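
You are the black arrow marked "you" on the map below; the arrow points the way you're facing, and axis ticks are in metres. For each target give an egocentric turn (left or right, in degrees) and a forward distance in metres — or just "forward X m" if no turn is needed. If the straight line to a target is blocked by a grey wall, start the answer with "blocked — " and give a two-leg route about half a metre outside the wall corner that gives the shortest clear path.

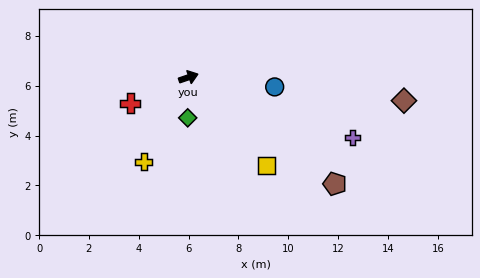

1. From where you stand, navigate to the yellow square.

turn right 67°, forward 4.7 m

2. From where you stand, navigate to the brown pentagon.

turn right 55°, forward 7.3 m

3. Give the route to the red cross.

turn right 175°, forward 2.6 m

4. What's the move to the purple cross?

turn right 39°, forward 7.0 m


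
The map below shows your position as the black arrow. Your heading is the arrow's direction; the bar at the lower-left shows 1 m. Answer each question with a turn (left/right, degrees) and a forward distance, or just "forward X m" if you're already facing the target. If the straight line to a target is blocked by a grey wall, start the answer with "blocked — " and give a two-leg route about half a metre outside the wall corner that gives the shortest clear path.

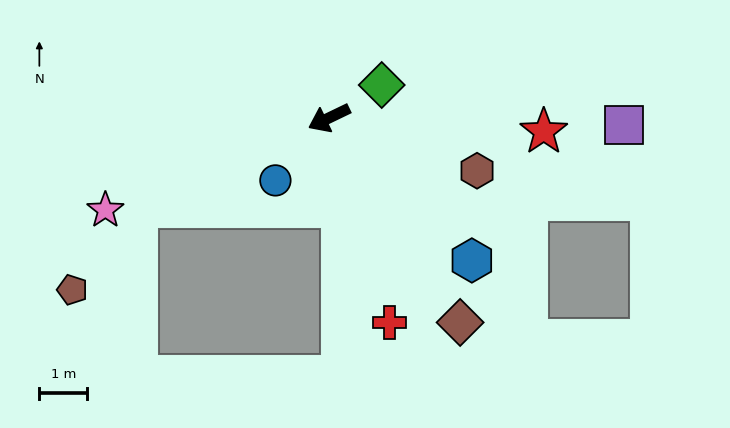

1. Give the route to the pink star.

turn right 3°, forward 5.0 m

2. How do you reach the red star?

turn left 151°, forward 4.5 m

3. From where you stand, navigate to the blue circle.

turn left 24°, forward 1.7 m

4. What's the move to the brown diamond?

turn left 97°, forward 5.0 m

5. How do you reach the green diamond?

turn right 174°, forward 1.3 m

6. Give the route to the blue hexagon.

turn left 109°, forward 4.2 m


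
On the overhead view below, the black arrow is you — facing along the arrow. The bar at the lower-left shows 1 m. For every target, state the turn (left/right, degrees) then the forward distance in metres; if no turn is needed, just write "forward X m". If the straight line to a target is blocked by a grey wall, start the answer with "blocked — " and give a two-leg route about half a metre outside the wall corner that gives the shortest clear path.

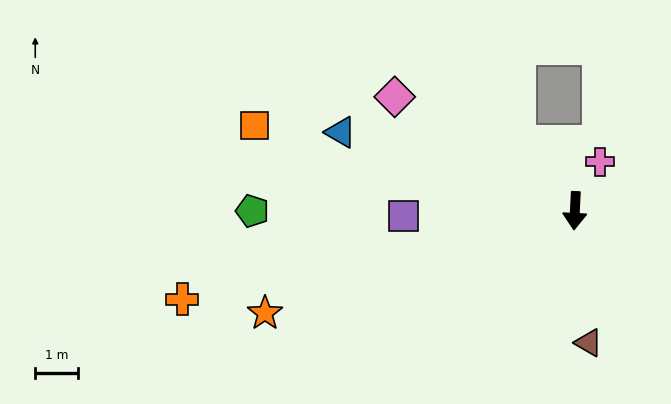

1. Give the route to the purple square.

turn right 85°, forward 4.0 m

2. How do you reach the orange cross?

turn right 74°, forward 9.4 m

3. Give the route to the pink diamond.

turn right 119°, forward 5.0 m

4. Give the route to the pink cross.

turn left 156°, forward 1.3 m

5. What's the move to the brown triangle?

turn left 9°, forward 3.1 m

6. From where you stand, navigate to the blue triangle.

turn right 106°, forward 5.8 m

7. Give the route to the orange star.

turn right 69°, forward 7.7 m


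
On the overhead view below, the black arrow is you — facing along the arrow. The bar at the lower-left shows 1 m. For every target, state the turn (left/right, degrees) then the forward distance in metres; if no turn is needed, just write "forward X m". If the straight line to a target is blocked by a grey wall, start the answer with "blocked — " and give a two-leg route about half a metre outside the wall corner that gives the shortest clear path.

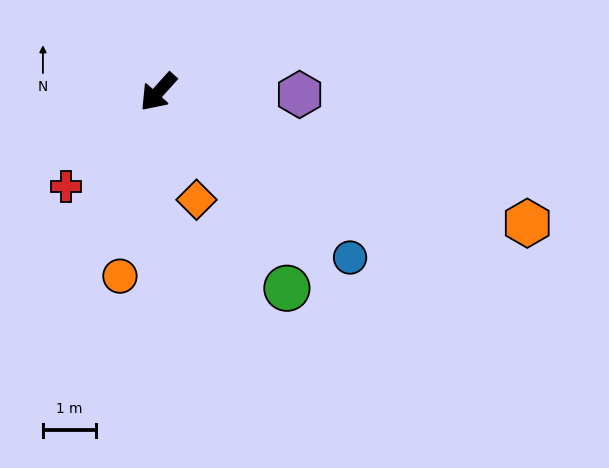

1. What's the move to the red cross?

turn right 2°, forward 2.5 m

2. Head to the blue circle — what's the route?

turn left 91°, forward 4.7 m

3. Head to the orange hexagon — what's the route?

turn left 112°, forward 7.3 m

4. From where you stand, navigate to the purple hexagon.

turn left 131°, forward 2.6 m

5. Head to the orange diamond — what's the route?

turn left 62°, forward 2.1 m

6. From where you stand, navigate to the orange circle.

turn left 30°, forward 3.5 m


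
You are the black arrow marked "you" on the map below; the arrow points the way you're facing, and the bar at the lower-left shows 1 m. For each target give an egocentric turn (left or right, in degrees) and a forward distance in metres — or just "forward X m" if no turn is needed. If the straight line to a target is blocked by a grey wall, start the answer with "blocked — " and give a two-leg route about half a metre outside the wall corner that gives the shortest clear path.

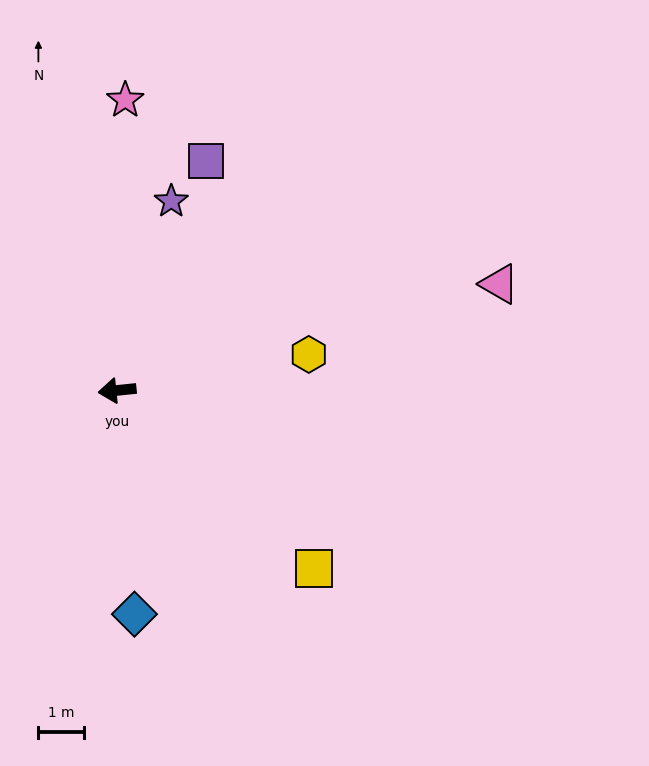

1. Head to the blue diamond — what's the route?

turn left 88°, forward 4.9 m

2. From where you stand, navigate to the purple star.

turn right 112°, forward 4.3 m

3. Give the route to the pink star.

turn right 98°, forward 6.3 m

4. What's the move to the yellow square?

turn left 132°, forward 5.8 m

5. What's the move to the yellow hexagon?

turn right 175°, forward 4.3 m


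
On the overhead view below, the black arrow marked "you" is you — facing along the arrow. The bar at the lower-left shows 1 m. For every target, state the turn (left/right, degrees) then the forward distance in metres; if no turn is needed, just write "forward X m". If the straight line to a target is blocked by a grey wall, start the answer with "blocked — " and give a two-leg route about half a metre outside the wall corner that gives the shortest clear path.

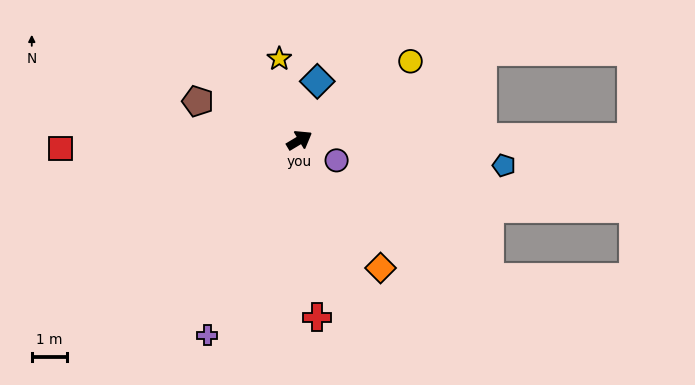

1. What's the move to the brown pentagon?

turn left 128°, forward 3.1 m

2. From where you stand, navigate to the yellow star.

turn left 73°, forward 2.4 m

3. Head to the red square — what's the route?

turn left 151°, forward 6.9 m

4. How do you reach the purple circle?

turn right 60°, forward 1.2 m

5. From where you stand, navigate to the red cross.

turn right 115°, forward 5.1 m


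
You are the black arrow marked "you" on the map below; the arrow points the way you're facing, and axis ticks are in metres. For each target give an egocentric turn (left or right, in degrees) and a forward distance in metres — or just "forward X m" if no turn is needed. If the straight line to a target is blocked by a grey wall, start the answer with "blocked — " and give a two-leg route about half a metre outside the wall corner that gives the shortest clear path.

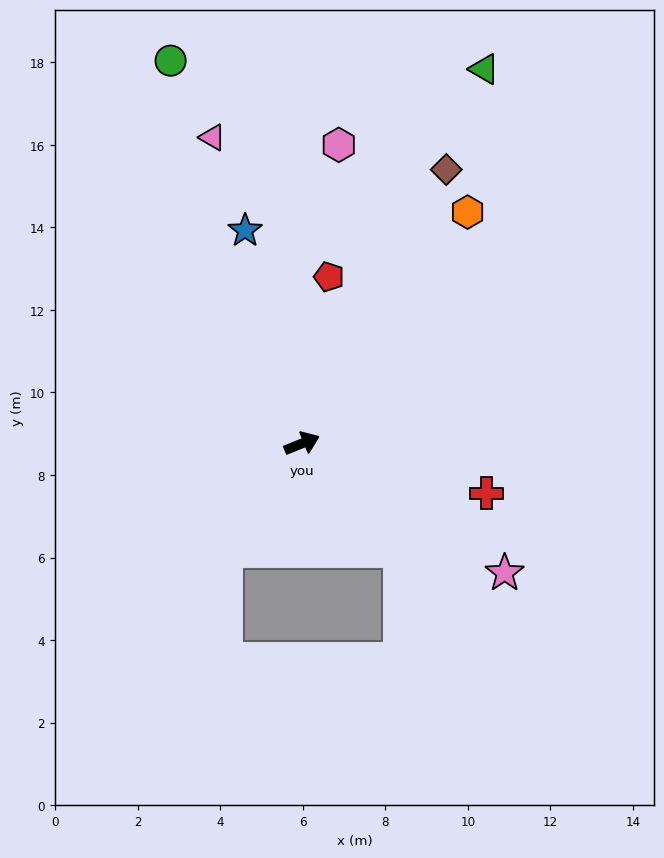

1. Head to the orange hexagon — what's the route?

turn left 32°, forward 6.9 m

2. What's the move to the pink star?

turn right 55°, forward 5.8 m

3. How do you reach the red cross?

turn right 37°, forward 4.6 m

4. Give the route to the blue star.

turn left 83°, forward 5.3 m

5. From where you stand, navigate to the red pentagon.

turn left 59°, forward 4.1 m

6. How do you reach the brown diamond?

turn left 40°, forward 7.5 m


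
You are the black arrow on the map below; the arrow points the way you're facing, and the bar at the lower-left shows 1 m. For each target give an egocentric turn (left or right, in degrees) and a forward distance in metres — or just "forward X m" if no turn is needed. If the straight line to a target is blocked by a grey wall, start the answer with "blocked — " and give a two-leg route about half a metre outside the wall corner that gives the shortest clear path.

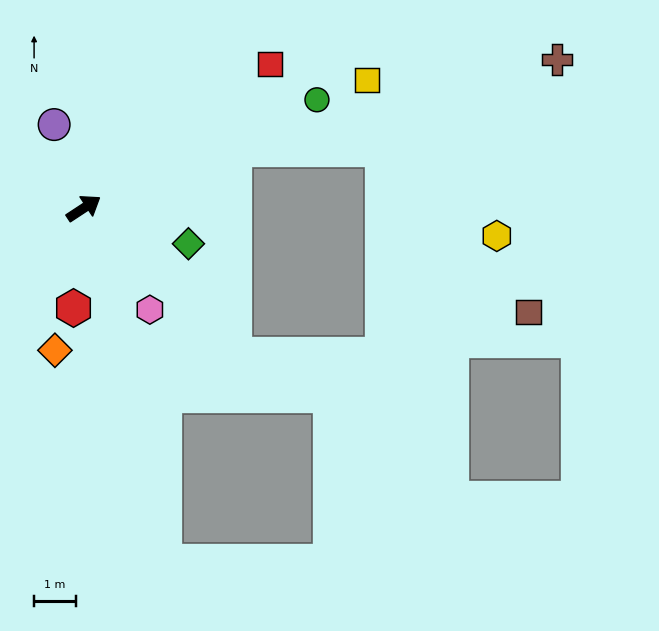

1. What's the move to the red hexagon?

turn right 129°, forward 2.4 m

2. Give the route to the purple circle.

turn left 76°, forward 2.1 m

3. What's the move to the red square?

turn left 4°, forward 5.6 m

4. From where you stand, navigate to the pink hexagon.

turn right 90°, forward 2.9 m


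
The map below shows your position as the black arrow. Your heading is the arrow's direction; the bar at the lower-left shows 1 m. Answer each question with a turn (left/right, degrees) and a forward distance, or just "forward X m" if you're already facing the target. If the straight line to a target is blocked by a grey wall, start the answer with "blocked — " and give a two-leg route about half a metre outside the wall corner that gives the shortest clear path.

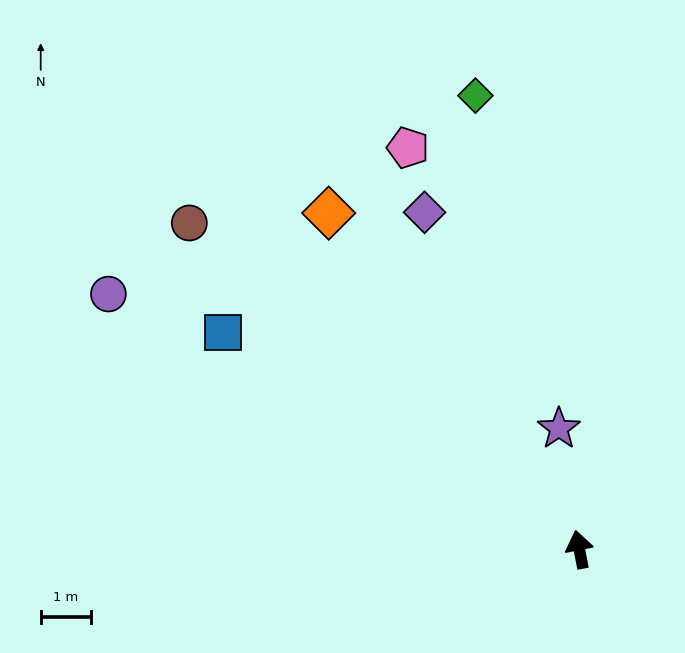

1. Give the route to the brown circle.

turn left 39°, forward 10.1 m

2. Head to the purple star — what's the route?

forward 2.4 m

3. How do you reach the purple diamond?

turn left 14°, forward 7.3 m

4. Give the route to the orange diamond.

turn left 26°, forward 8.3 m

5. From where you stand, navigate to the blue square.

turn left 48°, forward 8.3 m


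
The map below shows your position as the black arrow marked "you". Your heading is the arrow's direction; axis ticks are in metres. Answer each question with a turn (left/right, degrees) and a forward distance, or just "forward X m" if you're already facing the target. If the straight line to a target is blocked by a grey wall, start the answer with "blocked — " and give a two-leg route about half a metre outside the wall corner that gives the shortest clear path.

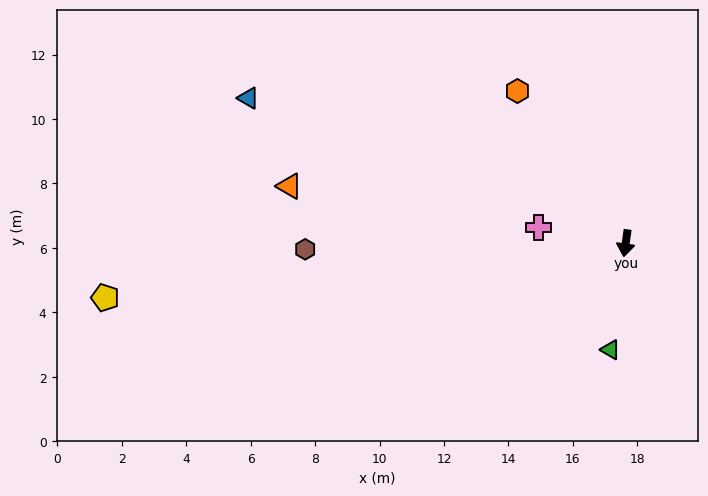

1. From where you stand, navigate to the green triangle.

forward 3.3 m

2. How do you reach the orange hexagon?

turn right 136°, forward 5.8 m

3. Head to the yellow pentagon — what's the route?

turn right 76°, forward 16.2 m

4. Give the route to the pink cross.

turn right 92°, forward 2.7 m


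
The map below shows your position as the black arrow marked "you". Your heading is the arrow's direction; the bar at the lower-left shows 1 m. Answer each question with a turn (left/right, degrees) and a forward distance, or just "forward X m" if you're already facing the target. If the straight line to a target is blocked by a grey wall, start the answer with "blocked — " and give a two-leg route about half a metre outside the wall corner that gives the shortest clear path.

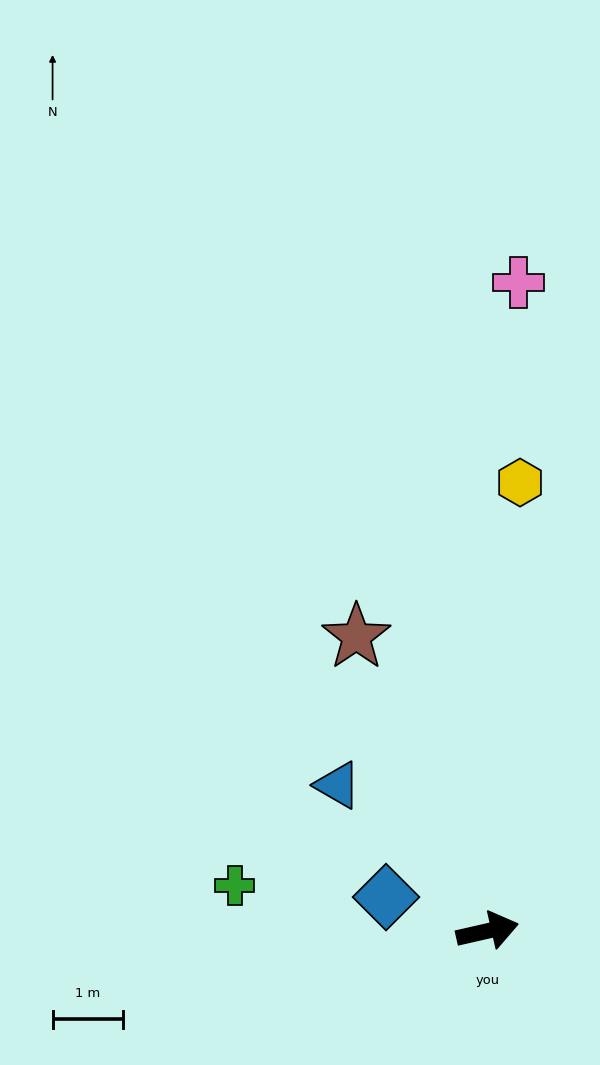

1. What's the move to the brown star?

turn left 101°, forward 4.6 m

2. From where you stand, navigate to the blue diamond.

turn left 149°, forward 1.5 m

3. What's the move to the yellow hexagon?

turn left 73°, forward 6.4 m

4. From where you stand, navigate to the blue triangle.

turn left 123°, forward 3.0 m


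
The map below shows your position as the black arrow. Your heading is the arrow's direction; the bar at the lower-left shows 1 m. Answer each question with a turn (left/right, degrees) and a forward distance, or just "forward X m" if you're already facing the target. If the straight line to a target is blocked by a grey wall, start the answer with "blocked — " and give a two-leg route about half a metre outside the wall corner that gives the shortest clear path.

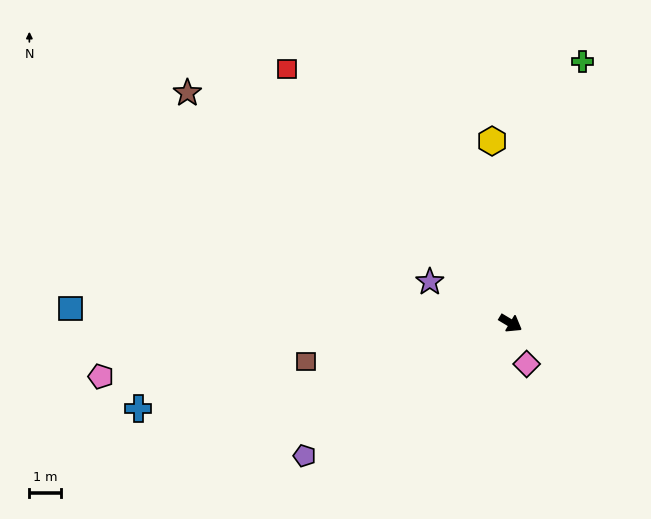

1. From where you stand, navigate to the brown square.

turn right 138°, forward 6.5 m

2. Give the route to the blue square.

turn right 151°, forward 13.8 m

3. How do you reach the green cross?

turn left 105°, forward 8.5 m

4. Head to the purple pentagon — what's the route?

turn right 116°, forward 7.7 m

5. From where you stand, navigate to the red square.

turn left 162°, forward 10.6 m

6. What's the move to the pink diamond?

turn right 38°, forward 1.4 m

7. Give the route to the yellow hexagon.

turn left 127°, forward 5.7 m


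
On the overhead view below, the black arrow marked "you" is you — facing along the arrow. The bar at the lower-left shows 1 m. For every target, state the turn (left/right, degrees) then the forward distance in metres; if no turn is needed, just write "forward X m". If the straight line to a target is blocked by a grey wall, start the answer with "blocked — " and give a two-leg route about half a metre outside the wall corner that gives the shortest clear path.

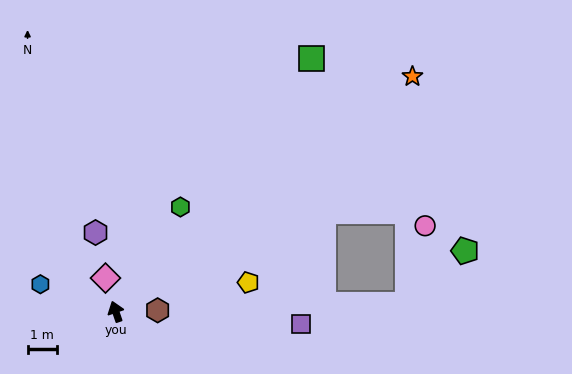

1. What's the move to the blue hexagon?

turn left 51°, forward 2.7 m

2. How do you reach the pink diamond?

forward 1.2 m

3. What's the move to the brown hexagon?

turn right 107°, forward 1.4 m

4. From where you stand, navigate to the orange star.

turn right 70°, forward 12.9 m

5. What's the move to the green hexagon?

turn right 51°, forward 4.2 m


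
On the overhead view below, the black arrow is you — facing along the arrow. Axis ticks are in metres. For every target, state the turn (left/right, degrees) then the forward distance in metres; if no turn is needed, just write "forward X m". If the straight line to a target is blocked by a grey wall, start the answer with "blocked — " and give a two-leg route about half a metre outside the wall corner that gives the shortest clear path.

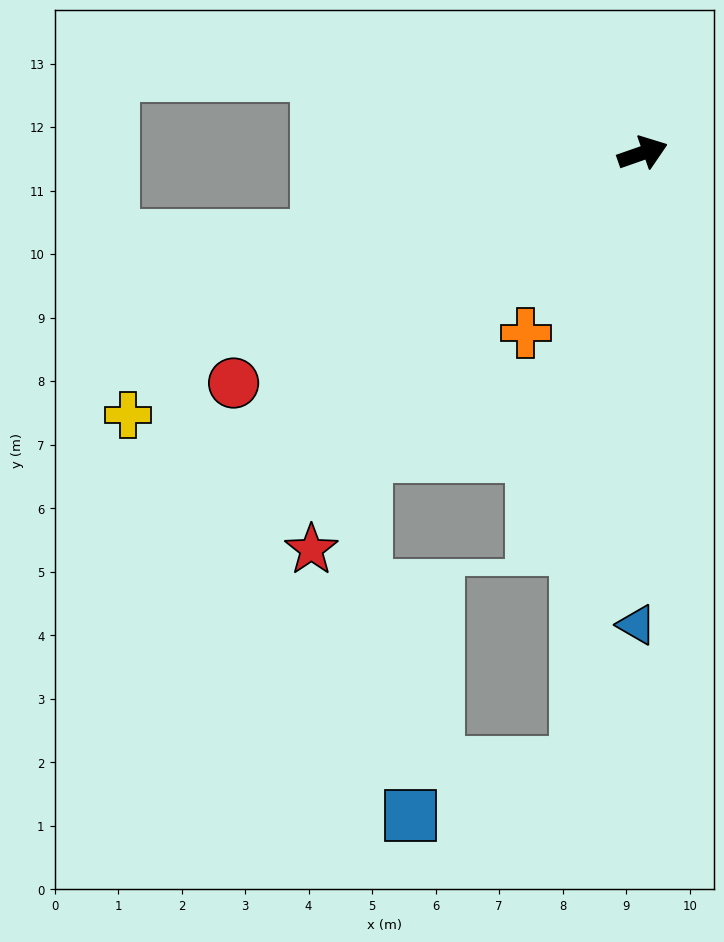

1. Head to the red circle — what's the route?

turn right 170°, forward 7.4 m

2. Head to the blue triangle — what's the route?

turn right 110°, forward 7.4 m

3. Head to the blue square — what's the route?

blocked — turn right 115°, forward 9.7 m, then turn right 67°, forward 2.7 m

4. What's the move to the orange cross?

turn right 142°, forward 3.4 m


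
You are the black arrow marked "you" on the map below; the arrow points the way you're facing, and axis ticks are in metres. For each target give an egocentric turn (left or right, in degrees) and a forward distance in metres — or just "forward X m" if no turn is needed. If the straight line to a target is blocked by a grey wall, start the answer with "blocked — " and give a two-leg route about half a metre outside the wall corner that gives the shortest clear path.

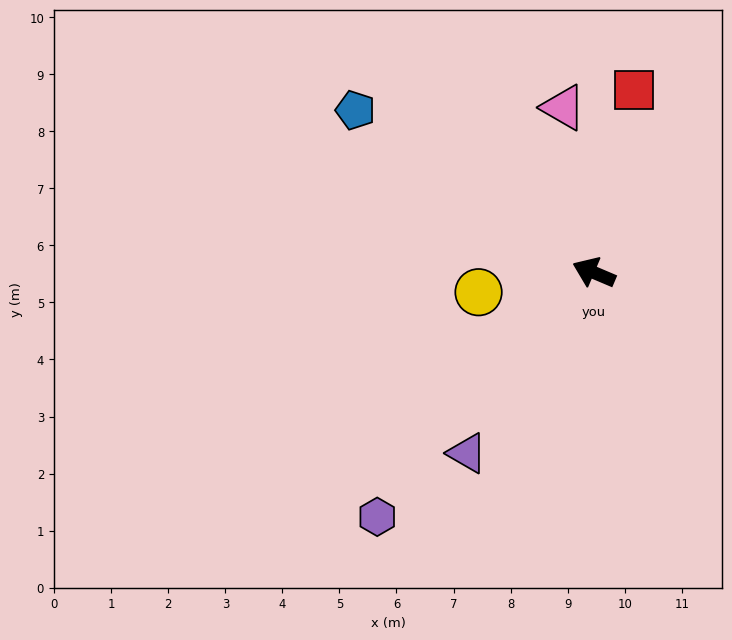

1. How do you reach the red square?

turn right 79°, forward 3.3 m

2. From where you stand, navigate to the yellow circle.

turn left 33°, forward 2.1 m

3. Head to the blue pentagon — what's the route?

turn right 11°, forward 5.1 m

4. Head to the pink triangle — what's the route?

turn right 56°, forward 2.9 m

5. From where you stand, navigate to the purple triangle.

turn left 78°, forward 3.9 m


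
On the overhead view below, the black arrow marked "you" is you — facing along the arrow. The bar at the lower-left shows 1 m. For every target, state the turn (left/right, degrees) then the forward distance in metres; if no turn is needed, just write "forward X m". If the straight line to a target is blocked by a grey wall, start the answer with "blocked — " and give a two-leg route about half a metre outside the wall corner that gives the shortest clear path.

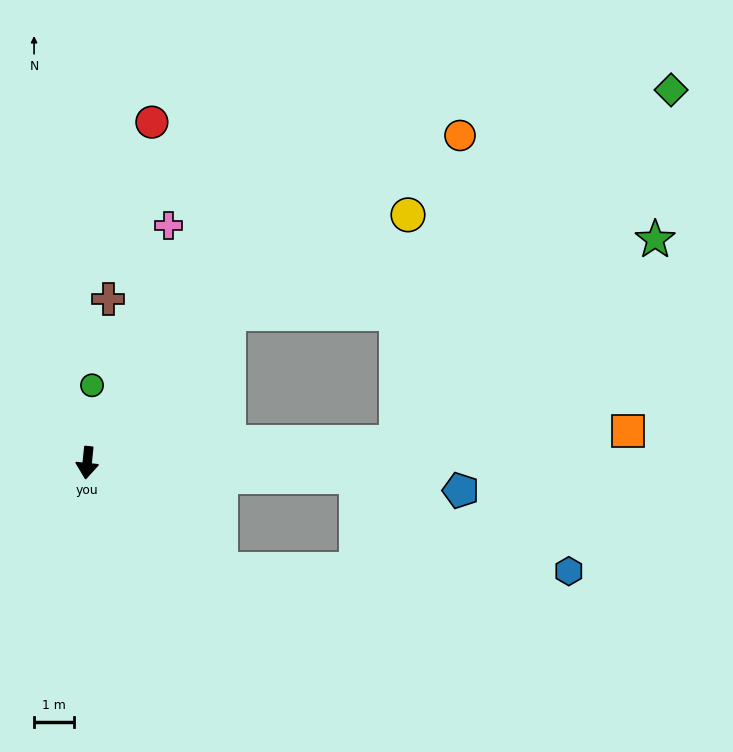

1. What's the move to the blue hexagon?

blocked — turn left 93°, forward 6.7 m, then turn right 21°, forward 5.8 m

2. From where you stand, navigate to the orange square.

turn left 99°, forward 13.5 m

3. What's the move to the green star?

blocked — turn left 142°, forward 5.1 m, then turn right 36°, forward 10.8 m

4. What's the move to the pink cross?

turn left 167°, forward 6.2 m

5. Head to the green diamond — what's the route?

blocked — turn left 100°, forward 7.7 m, then turn left 48°, forward 11.1 m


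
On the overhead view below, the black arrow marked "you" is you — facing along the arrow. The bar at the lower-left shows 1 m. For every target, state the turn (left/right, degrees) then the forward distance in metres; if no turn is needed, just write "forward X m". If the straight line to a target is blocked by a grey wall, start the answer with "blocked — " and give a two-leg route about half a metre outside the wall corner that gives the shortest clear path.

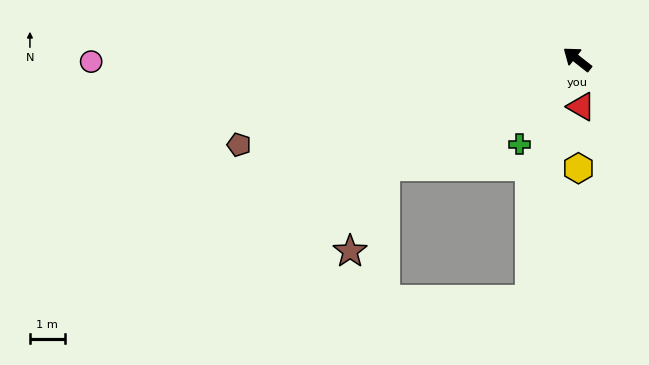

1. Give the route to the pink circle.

turn left 39°, forward 14.0 m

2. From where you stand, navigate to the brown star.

blocked — turn left 67°, forward 6.3 m, then turn left 39°, forward 2.6 m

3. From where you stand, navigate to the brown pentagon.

turn left 52°, forward 10.1 m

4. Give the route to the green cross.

turn left 94°, forward 3.0 m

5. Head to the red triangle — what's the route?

turn left 133°, forward 1.4 m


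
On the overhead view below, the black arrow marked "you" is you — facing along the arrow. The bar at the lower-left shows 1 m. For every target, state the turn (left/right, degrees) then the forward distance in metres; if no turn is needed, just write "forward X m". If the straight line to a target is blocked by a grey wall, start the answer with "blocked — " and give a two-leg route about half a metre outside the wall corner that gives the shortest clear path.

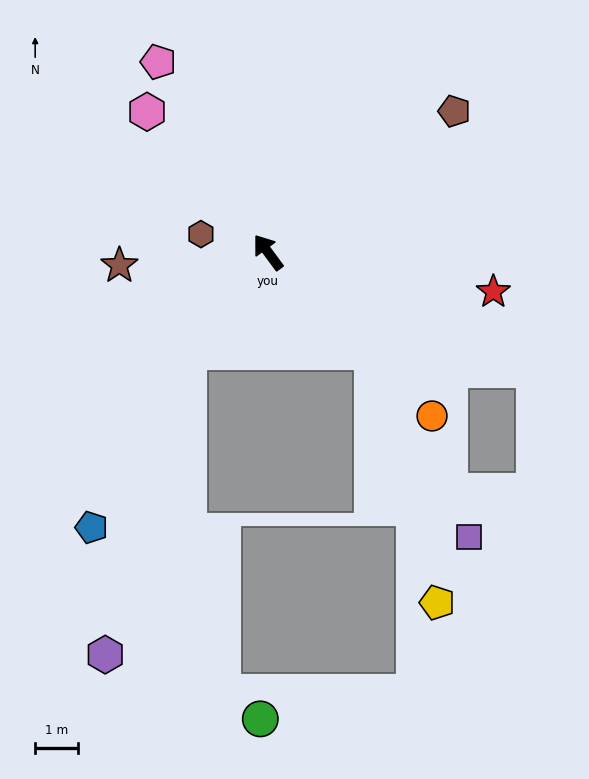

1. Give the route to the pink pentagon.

turn right 7°, forward 5.2 m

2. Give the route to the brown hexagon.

turn left 38°, forward 1.6 m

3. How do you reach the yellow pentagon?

blocked — turn right 170°, forward 3.4 m, then turn right 32°, forward 6.1 m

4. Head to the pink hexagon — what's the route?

turn left 4°, forward 4.3 m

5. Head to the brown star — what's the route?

turn left 59°, forward 3.5 m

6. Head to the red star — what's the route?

turn right 136°, forward 5.4 m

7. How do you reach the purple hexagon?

blocked — turn left 105°, forward 3.0 m, then turn left 23°, forward 7.4 m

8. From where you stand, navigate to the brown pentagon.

turn right 89°, forward 5.5 m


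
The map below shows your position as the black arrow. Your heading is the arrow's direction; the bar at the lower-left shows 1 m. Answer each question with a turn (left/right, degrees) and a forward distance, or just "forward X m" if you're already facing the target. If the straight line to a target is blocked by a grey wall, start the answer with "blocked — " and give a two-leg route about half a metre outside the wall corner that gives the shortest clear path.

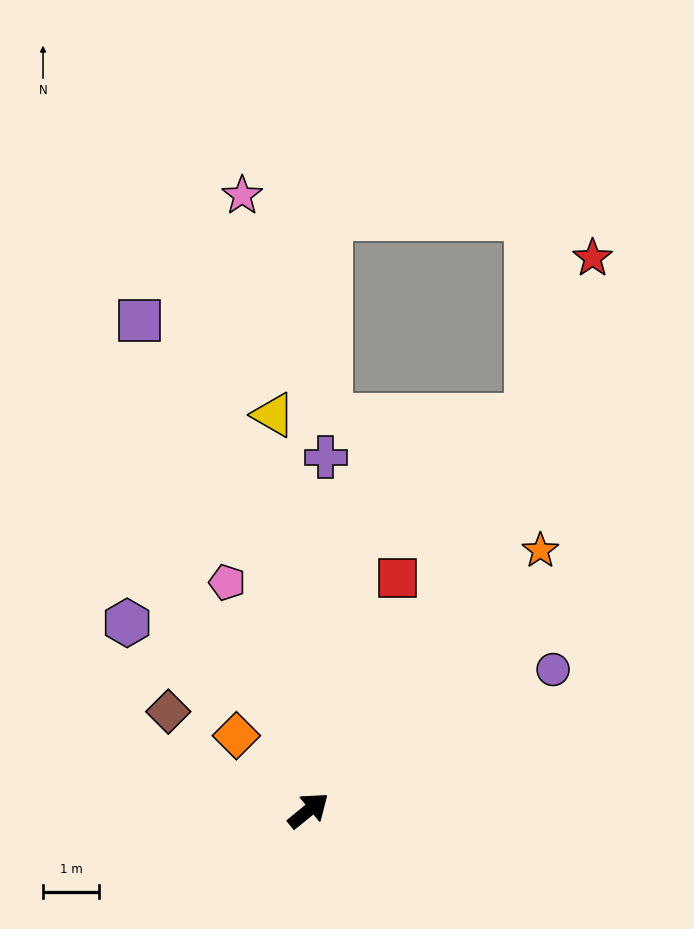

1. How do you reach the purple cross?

turn left 48°, forward 6.3 m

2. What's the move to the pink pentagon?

turn left 70°, forward 4.3 m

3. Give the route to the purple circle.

turn right 9°, forward 5.0 m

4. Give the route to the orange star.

turn left 9°, forward 6.2 m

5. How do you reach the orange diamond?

turn left 95°, forward 1.9 m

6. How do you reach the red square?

turn left 30°, forward 4.4 m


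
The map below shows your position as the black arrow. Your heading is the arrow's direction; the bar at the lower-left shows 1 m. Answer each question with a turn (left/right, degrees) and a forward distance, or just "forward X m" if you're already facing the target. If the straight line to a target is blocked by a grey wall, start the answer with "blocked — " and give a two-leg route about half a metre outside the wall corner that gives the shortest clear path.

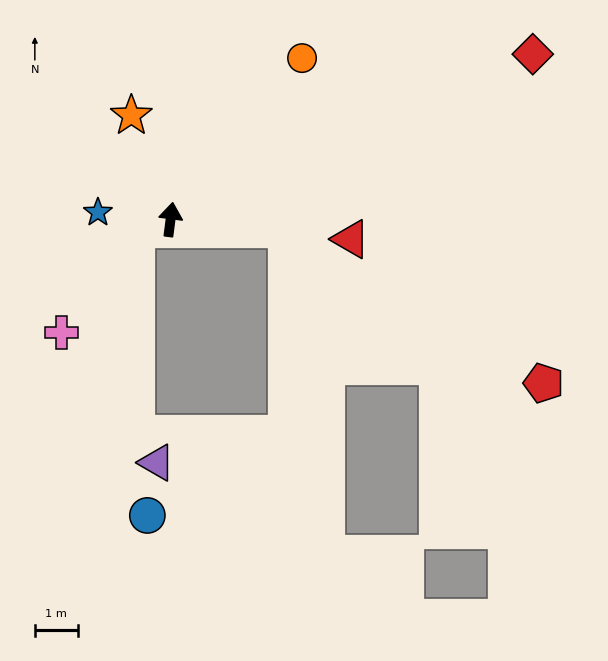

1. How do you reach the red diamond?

turn right 58°, forward 9.3 m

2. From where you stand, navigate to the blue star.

turn left 92°, forward 1.7 m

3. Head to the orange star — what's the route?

turn left 28°, forward 2.6 m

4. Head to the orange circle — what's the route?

turn right 32°, forward 4.8 m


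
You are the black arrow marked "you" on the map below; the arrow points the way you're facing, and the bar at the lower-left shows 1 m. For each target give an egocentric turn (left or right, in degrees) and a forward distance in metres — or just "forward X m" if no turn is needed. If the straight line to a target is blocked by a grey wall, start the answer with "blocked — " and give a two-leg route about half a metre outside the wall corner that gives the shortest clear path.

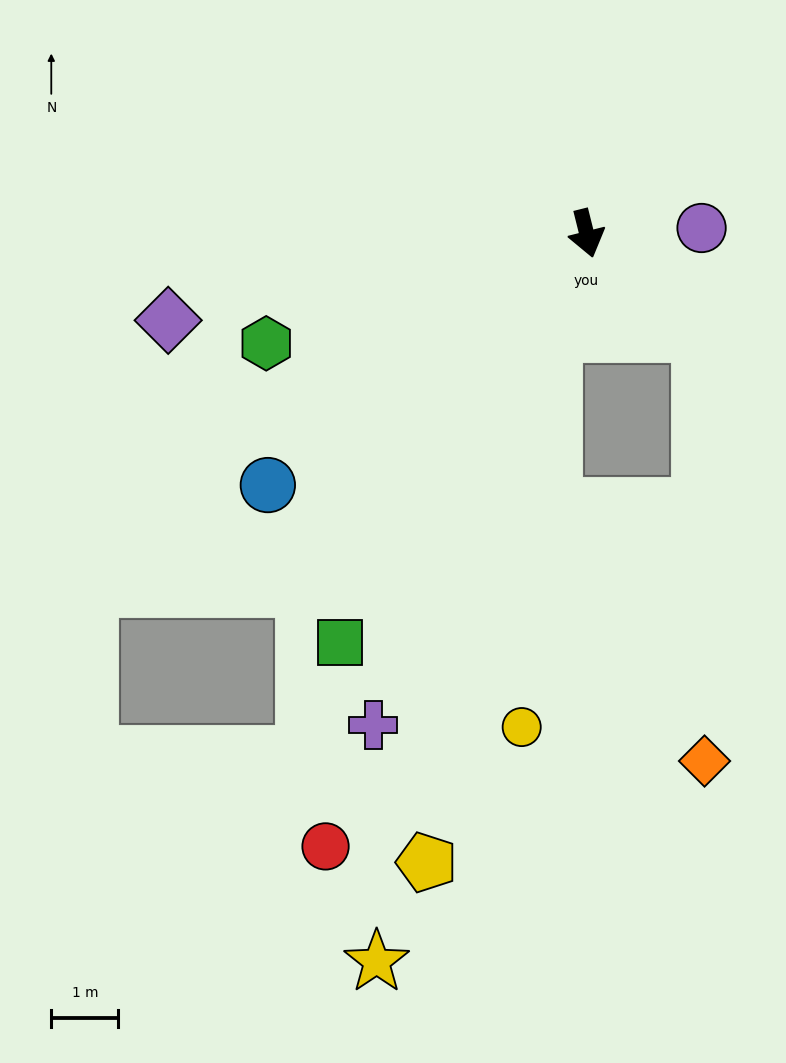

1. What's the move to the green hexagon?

turn right 85°, forward 5.0 m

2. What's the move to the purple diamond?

turn right 92°, forward 6.4 m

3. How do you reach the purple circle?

turn left 79°, forward 1.7 m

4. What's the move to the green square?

turn right 45°, forward 7.1 m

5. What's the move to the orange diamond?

blocked — turn left 34°, forward 2.3 m, then turn right 47°, forward 6.4 m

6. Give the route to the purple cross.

turn right 37°, forward 8.0 m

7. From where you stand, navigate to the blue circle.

turn right 66°, forward 6.0 m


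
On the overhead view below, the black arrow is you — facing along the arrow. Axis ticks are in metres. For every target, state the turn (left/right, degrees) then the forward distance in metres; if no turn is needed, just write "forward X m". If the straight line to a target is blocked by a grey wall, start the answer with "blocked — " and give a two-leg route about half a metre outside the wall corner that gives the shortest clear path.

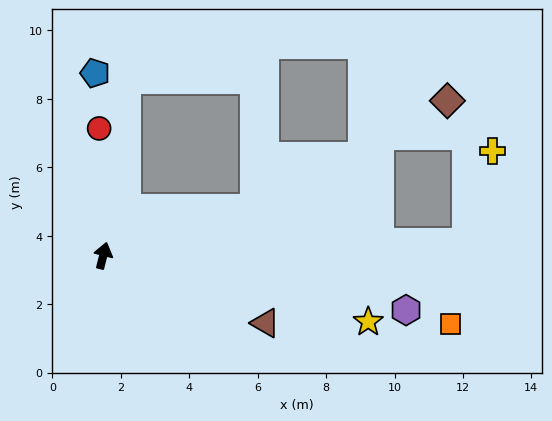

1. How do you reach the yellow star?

turn right 90°, forward 8.0 m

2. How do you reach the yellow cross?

blocked — turn right 74°, forward 10.6 m, then turn left 72°, forward 2.8 m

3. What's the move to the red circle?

turn left 16°, forward 3.7 m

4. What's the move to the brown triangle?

turn right 98°, forward 5.1 m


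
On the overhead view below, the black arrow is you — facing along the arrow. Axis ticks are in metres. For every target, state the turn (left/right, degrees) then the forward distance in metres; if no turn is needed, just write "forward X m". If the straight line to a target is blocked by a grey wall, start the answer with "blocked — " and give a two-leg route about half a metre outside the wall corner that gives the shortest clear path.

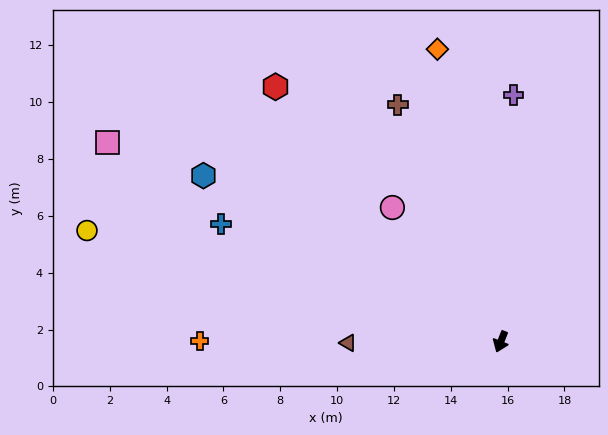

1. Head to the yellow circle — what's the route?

turn right 83°, forward 15.1 m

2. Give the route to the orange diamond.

turn right 146°, forward 10.5 m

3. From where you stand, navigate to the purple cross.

turn right 161°, forward 8.7 m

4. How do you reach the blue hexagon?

turn right 98°, forward 12.0 m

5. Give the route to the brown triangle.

turn right 68°, forward 5.4 m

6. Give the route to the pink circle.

turn right 120°, forward 6.1 m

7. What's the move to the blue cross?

turn right 91°, forward 10.7 m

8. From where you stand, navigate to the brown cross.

turn right 135°, forward 9.1 m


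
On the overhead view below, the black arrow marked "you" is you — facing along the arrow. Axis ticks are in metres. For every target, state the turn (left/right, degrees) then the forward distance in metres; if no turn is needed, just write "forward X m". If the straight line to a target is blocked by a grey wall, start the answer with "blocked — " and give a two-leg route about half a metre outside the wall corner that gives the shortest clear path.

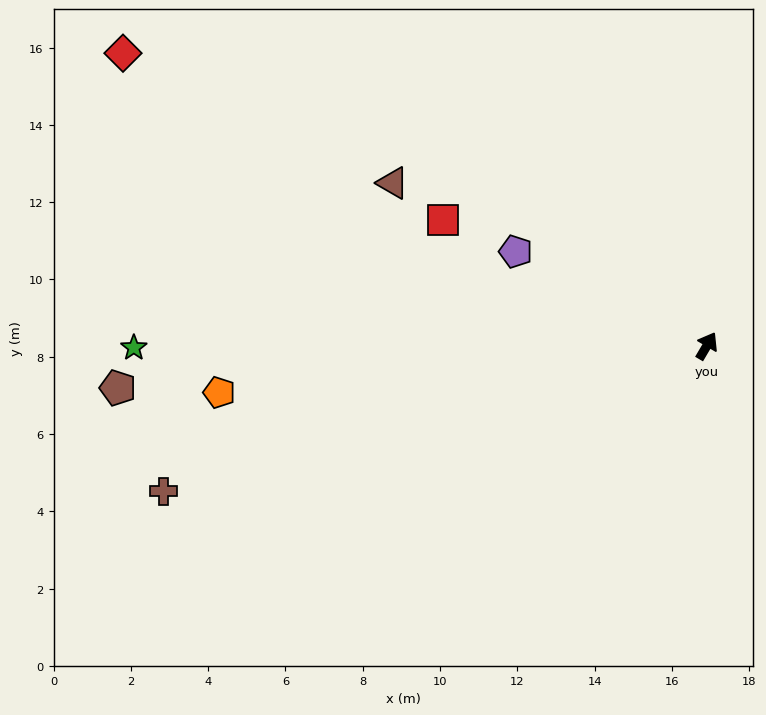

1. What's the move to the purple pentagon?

turn left 94°, forward 5.5 m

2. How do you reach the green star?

turn left 121°, forward 14.8 m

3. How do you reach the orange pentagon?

turn left 126°, forward 12.7 m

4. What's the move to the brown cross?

turn left 135°, forward 14.6 m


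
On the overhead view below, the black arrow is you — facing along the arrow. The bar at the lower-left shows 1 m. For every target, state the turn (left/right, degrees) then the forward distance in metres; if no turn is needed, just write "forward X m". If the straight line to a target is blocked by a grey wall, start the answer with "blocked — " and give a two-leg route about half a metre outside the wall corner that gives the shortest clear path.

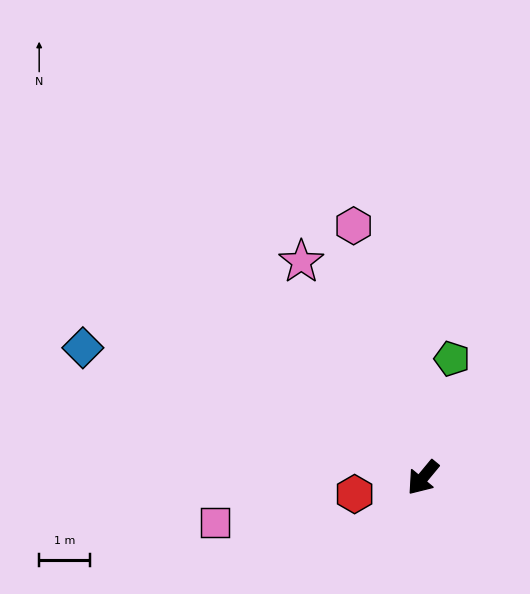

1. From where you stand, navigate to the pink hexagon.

turn right 125°, forward 5.2 m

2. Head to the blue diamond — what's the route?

turn right 71°, forward 7.2 m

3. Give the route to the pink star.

turn right 111°, forward 4.9 m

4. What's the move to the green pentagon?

turn right 154°, forward 2.4 m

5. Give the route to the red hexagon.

turn right 37°, forward 1.4 m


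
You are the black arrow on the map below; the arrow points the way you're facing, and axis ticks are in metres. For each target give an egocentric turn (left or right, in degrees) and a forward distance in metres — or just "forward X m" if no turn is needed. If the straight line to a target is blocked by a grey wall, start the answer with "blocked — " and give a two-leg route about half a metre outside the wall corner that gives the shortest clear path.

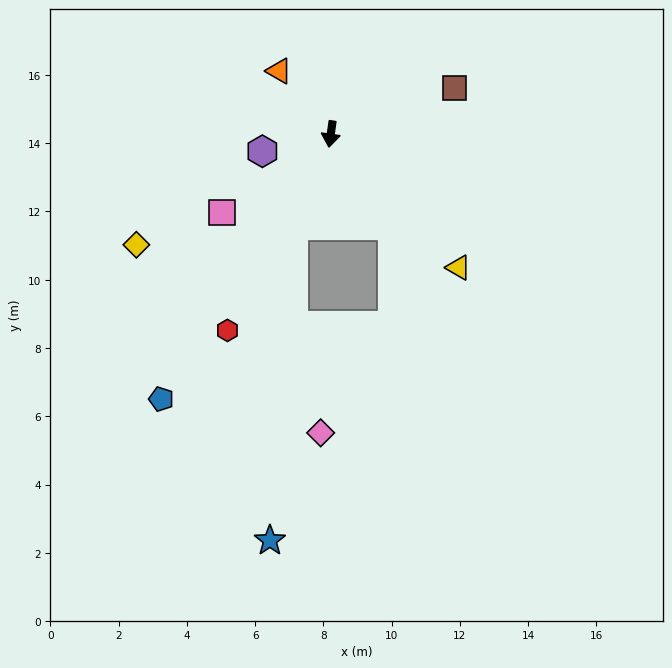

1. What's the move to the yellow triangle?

turn left 52°, forward 5.4 m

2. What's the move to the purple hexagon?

turn right 68°, forward 2.1 m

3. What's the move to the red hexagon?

turn right 20°, forward 6.5 m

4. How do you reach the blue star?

blocked — turn right 14°, forward 2.9 m, then turn left 18°, forward 9.2 m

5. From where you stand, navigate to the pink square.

turn right 46°, forward 3.9 m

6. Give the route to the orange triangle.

turn right 133°, forward 2.4 m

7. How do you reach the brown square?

turn left 119°, forward 3.9 m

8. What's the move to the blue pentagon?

turn right 25°, forward 9.2 m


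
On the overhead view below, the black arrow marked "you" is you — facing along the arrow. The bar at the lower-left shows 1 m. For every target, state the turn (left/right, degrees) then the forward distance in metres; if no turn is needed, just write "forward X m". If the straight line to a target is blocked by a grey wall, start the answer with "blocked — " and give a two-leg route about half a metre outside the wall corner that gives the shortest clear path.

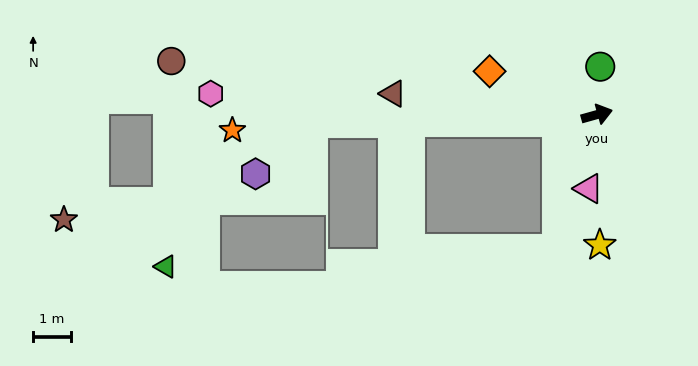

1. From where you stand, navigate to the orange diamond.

turn left 142°, forward 3.1 m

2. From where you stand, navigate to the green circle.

turn left 70°, forward 1.3 m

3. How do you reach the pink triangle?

turn right 112°, forward 2.0 m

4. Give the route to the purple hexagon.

blocked — turn left 166°, forward 7.6 m, then turn left 41°, forward 2.0 m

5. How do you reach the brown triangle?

turn left 159°, forward 5.4 m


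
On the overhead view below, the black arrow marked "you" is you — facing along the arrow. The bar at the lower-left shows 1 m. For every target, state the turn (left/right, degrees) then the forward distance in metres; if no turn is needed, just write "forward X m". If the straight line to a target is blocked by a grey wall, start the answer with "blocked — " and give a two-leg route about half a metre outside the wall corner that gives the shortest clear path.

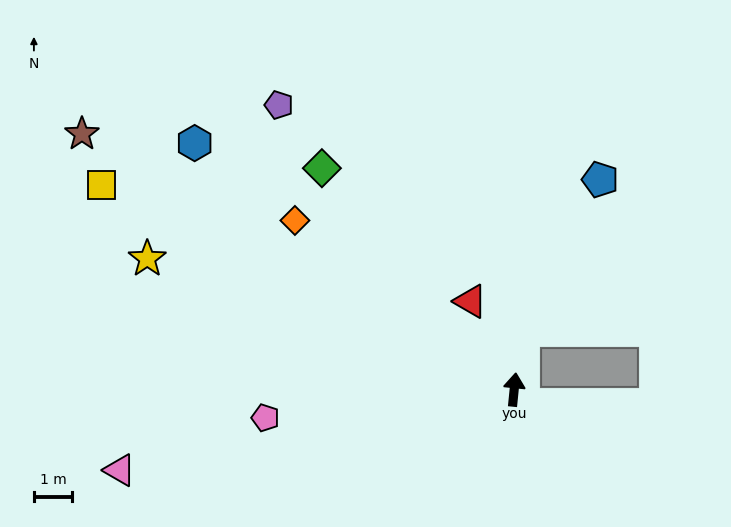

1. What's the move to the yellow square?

turn left 69°, forward 12.1 m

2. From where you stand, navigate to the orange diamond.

turn left 58°, forward 7.3 m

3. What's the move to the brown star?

turn left 65°, forward 13.2 m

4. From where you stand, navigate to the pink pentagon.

turn left 102°, forward 6.6 m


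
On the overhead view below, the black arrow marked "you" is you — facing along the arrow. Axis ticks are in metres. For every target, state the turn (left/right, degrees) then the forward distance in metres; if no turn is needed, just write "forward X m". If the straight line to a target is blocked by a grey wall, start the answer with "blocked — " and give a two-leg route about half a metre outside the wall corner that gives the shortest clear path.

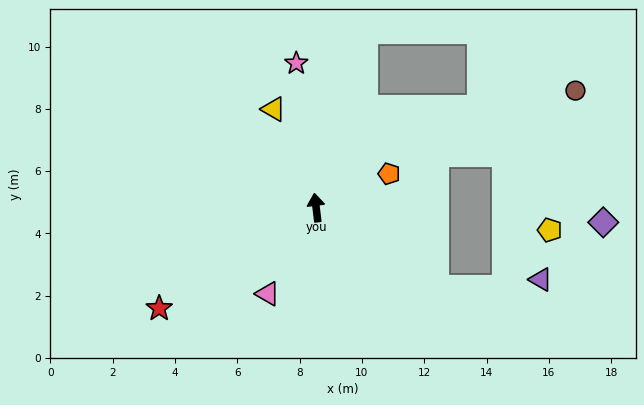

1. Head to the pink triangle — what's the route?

turn left 144°, forward 3.2 m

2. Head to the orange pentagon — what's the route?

turn right 72°, forward 2.6 m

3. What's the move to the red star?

turn left 116°, forward 6.0 m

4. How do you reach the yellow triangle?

turn left 16°, forward 3.4 m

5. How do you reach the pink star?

forward 4.7 m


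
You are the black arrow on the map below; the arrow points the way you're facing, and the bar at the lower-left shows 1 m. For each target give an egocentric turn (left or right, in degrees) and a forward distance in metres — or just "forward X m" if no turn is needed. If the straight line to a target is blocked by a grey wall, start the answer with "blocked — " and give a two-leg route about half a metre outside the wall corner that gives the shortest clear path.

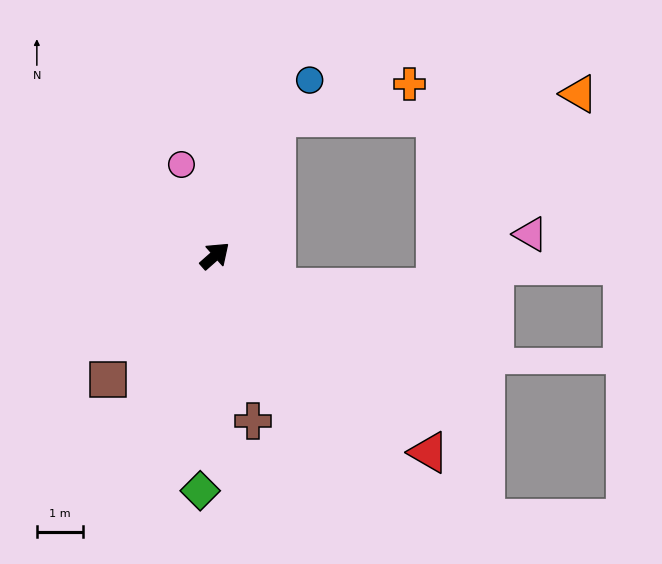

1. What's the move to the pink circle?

turn left 69°, forward 2.1 m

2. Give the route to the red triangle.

turn right 84°, forward 6.3 m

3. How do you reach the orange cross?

blocked — turn left 25°, forward 3.3 m, then turn right 52°, forward 3.0 m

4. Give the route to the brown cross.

turn right 118°, forward 3.7 m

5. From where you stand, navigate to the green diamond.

turn right 135°, forward 5.1 m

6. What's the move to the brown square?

turn right 172°, forward 3.5 m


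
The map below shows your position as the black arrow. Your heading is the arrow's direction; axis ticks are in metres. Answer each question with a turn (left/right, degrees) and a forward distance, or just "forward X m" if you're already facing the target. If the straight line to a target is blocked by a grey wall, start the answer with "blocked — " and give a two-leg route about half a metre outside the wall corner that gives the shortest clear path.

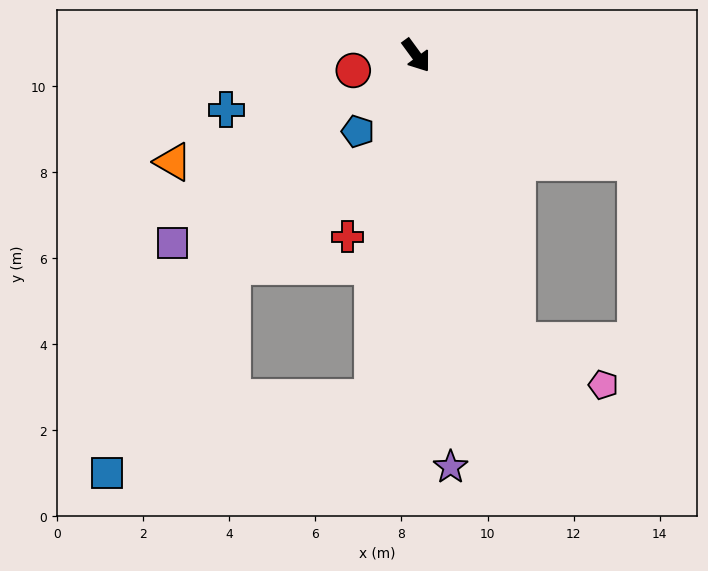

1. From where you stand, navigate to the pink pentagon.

blocked — turn right 17°, forward 7.0 m, then turn left 43°, forward 2.2 m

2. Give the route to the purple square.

turn right 89°, forward 7.1 m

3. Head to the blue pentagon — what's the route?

turn right 74°, forward 2.2 m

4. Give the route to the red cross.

turn right 57°, forward 4.5 m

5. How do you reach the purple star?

turn right 31°, forward 9.6 m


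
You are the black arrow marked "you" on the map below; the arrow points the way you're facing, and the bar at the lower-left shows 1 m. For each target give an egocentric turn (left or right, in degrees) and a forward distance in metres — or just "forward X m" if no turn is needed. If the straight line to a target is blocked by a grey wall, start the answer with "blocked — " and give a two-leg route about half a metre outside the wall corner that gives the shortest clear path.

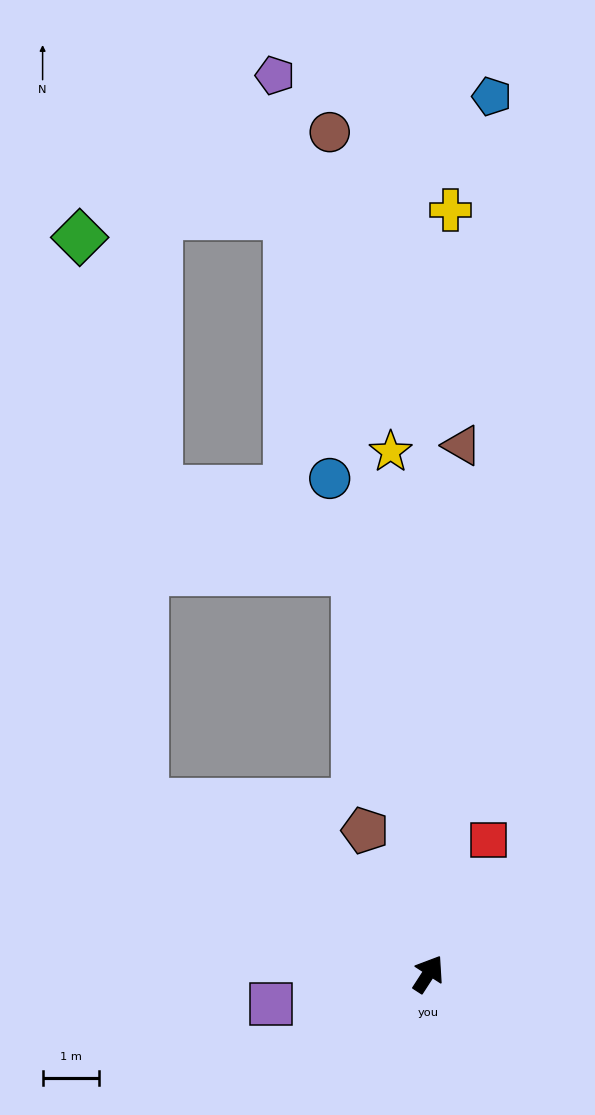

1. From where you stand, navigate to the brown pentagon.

turn left 57°, forward 2.8 m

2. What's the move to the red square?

turn left 9°, forward 2.6 m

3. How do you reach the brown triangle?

turn left 29°, forward 9.5 m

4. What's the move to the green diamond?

blocked — turn left 92°, forward 5.9 m, then turn right 52°, forward 10.2 m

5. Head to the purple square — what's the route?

turn left 134°, forward 2.9 m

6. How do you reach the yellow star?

turn left 37°, forward 9.4 m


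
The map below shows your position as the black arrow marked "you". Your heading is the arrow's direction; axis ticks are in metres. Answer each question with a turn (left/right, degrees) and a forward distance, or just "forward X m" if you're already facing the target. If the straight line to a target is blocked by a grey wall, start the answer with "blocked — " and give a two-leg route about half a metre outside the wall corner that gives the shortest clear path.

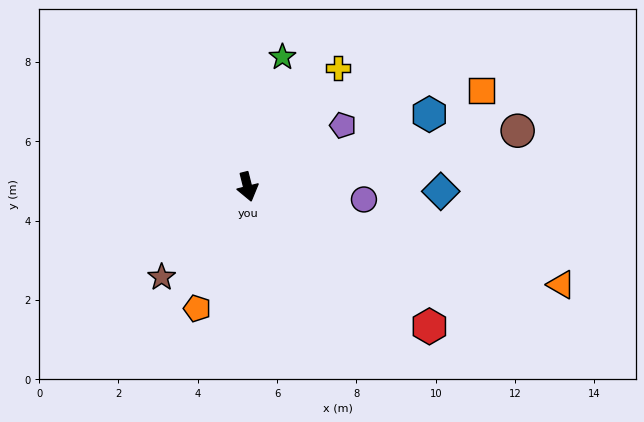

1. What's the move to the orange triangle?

turn left 59°, forward 8.3 m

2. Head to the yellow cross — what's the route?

turn left 128°, forward 3.8 m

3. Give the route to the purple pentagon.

turn left 109°, forward 2.9 m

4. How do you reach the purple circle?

turn left 70°, forward 3.0 m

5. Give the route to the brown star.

turn right 58°, forward 3.1 m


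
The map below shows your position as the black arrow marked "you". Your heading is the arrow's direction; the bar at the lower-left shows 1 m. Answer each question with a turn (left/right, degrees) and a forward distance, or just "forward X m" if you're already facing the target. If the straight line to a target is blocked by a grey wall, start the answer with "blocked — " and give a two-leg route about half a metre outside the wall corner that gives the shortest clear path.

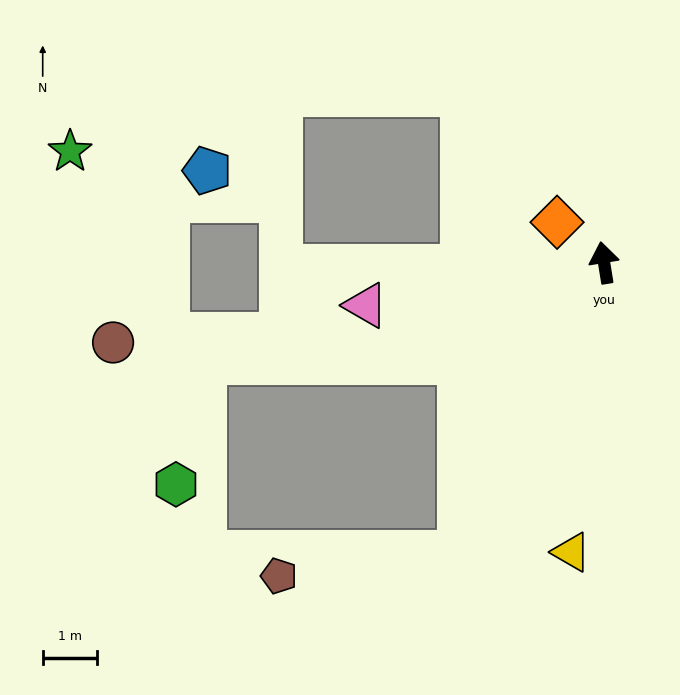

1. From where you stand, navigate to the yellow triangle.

turn left 164°, forward 5.3 m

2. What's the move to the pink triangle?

turn left 91°, forward 4.4 m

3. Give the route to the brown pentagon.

blocked — turn left 145°, forward 5.9 m, then turn right 57°, forward 3.4 m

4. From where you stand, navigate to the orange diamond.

turn left 40°, forward 1.1 m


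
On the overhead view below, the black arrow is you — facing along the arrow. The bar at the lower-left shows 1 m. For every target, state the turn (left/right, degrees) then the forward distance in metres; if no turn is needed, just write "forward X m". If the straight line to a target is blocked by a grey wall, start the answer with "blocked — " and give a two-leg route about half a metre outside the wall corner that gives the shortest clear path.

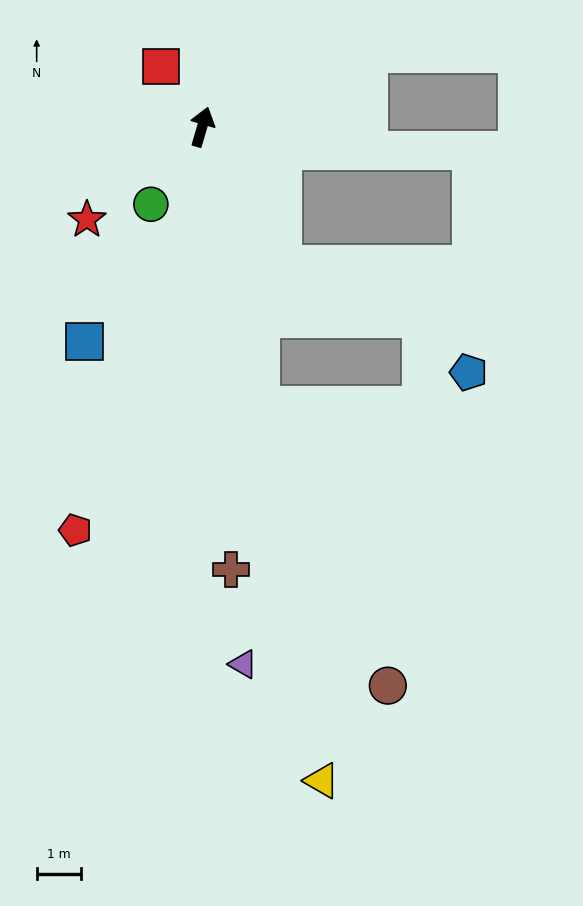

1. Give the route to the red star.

turn left 145°, forward 3.3 m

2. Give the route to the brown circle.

blocked — turn right 152°, forward 6.4 m, then turn left 13°, forward 6.9 m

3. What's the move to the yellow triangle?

turn right 153°, forward 14.8 m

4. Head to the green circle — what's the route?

turn left 163°, forward 2.1 m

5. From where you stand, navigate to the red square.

turn left 51°, forward 1.6 m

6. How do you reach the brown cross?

turn right 160°, forward 9.9 m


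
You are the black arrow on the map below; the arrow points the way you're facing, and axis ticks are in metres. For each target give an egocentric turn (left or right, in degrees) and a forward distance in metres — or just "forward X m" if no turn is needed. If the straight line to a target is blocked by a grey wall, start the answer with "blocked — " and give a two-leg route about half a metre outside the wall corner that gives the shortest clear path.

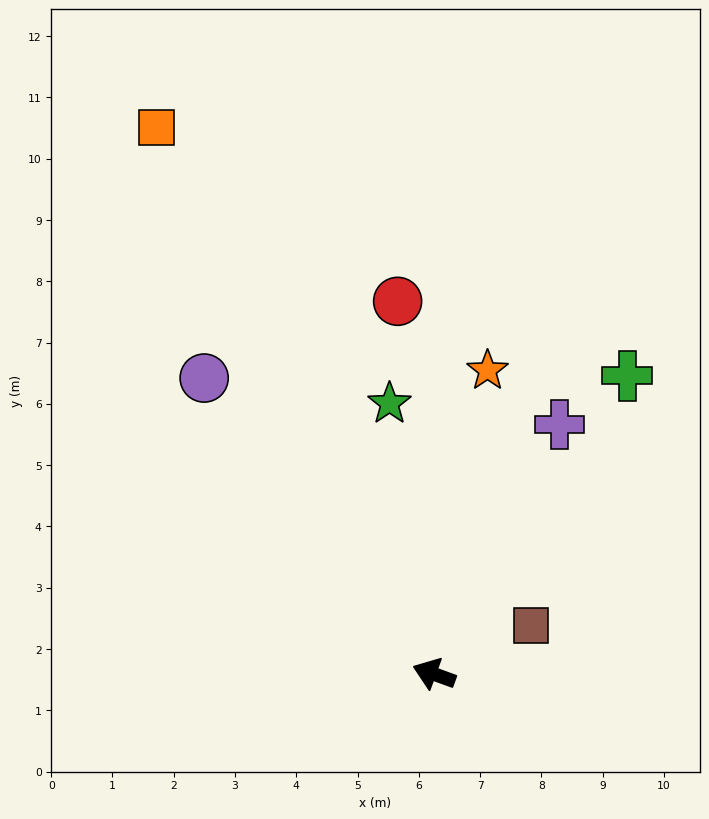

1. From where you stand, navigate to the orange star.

turn right 80°, forward 5.0 m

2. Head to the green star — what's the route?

turn right 61°, forward 4.5 m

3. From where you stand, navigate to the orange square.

turn right 43°, forward 10.0 m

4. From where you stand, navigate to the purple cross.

turn right 97°, forward 4.6 m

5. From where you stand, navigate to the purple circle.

turn right 32°, forward 6.1 m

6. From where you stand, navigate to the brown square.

turn right 133°, forward 1.8 m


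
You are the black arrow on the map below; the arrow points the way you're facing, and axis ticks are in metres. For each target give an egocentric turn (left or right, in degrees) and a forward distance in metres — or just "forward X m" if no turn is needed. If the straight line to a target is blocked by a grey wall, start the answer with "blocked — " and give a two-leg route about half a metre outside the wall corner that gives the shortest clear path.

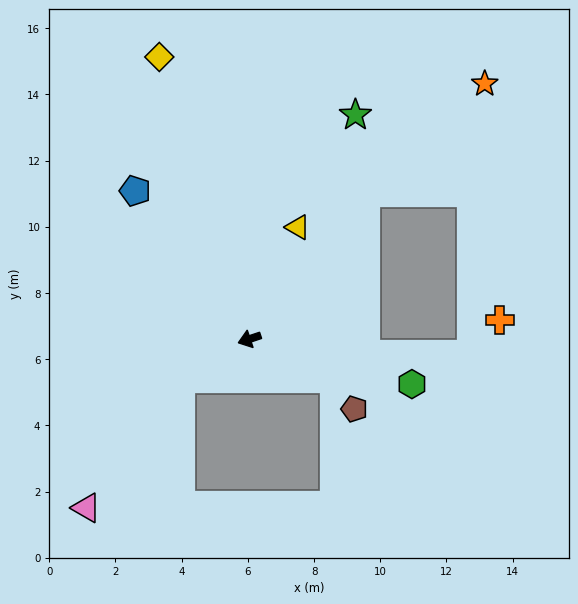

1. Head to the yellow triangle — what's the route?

turn right 132°, forward 3.7 m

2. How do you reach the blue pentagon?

turn right 71°, forward 5.7 m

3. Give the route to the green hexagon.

turn left 146°, forward 5.1 m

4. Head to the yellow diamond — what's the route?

turn right 91°, forward 8.9 m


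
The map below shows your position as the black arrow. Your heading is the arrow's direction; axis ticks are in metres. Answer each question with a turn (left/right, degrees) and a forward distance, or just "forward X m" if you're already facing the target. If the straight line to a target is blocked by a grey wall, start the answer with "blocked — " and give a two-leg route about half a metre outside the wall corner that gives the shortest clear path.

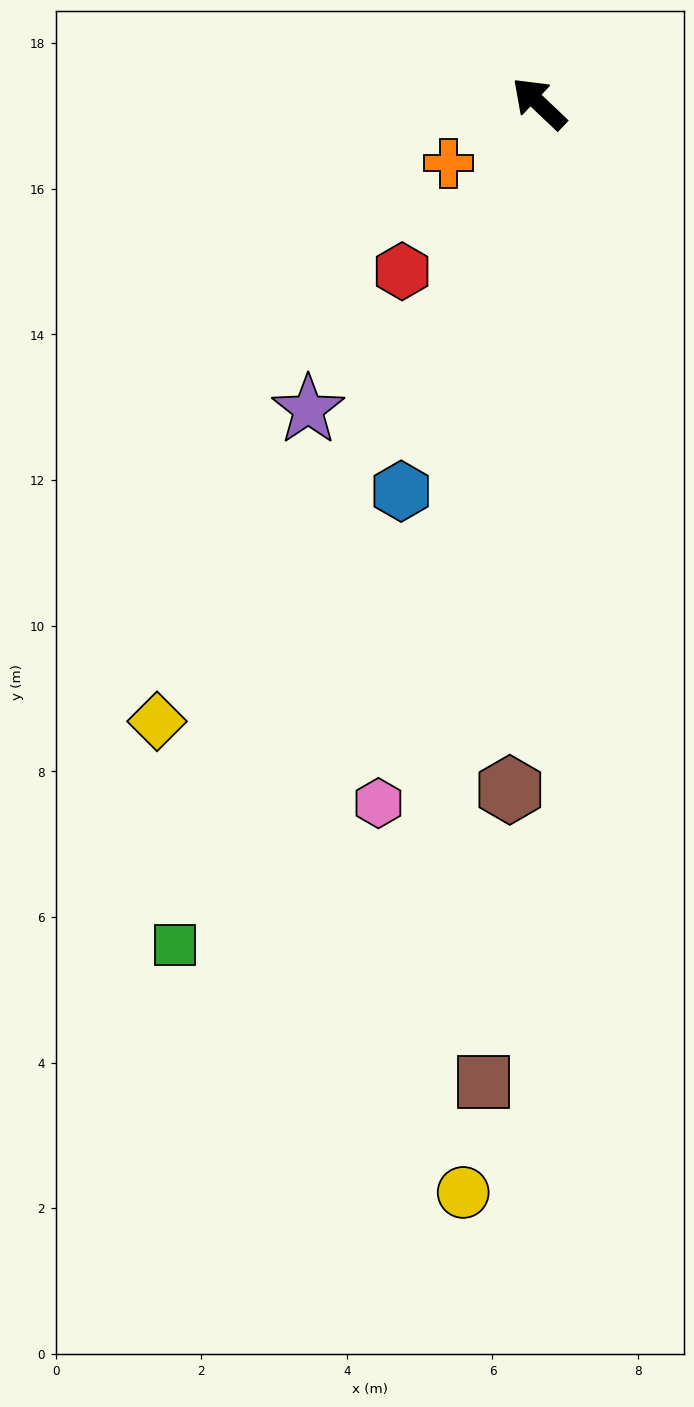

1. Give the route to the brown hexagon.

turn left 131°, forward 9.4 m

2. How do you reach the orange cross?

turn left 77°, forward 1.5 m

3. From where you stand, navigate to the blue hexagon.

turn left 114°, forward 5.7 m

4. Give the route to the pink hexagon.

turn left 121°, forward 9.9 m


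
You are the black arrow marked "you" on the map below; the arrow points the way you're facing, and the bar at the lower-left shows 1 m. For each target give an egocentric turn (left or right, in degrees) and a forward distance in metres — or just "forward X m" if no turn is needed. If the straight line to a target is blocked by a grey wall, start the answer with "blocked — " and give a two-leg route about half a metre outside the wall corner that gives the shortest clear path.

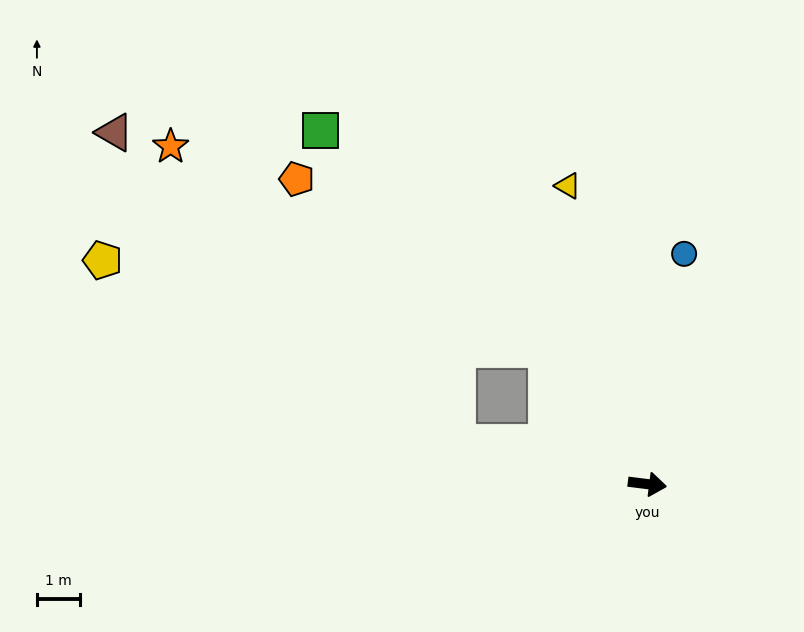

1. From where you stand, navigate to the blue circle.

turn left 88°, forward 5.4 m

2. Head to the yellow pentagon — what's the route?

blocked — turn left 175°, forward 4.5 m, then turn right 15°, forward 9.3 m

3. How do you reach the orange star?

blocked — turn left 134°, forward 3.9 m, then turn left 25°, forward 9.9 m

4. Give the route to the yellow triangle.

turn left 112°, forward 7.2 m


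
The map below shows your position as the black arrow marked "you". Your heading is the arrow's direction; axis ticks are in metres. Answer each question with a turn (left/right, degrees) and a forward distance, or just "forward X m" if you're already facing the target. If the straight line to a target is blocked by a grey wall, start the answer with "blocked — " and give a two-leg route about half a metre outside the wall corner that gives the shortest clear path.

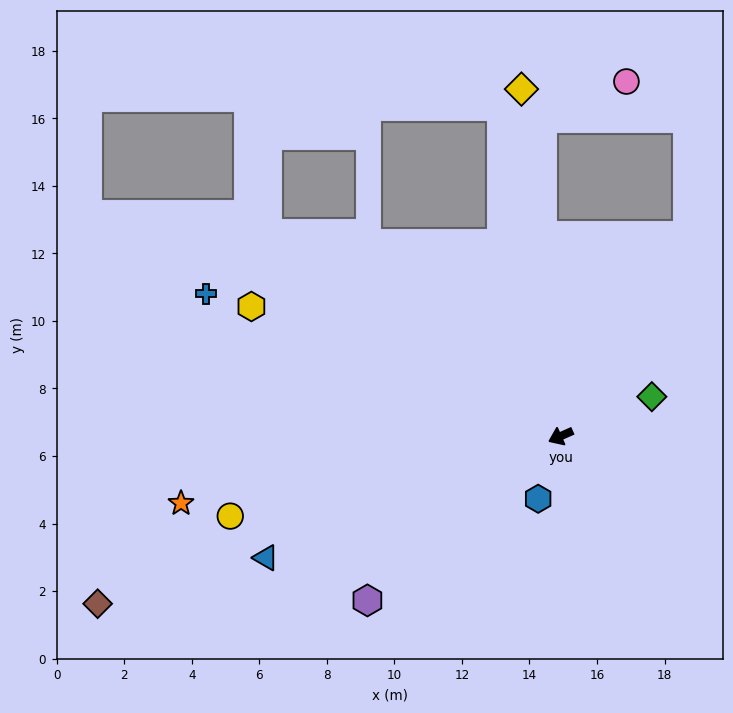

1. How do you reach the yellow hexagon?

turn right 47°, forward 9.9 m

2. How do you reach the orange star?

turn right 14°, forward 11.4 m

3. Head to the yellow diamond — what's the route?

turn right 108°, forward 10.3 m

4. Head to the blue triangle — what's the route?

forward 9.4 m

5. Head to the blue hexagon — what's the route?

turn left 46°, forward 2.0 m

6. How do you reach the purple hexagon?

turn left 16°, forward 7.5 m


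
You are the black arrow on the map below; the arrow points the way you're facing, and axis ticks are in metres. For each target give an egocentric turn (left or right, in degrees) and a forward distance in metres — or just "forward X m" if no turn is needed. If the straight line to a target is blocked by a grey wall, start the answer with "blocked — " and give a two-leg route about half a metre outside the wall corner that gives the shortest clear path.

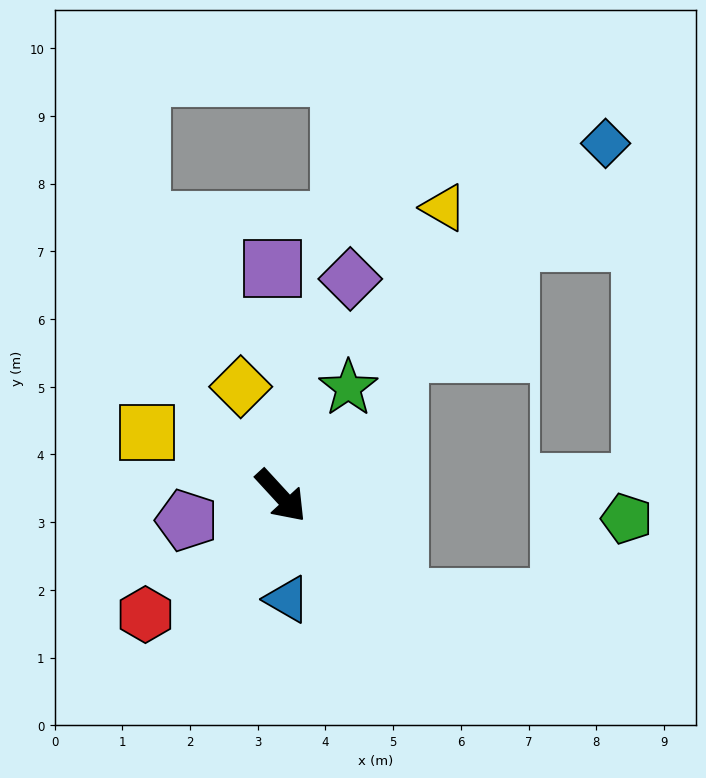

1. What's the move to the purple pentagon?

turn right 118°, forward 1.4 m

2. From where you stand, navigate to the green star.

turn left 105°, forward 1.9 m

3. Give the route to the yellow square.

turn right 158°, forward 2.2 m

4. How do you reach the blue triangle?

turn right 39°, forward 1.5 m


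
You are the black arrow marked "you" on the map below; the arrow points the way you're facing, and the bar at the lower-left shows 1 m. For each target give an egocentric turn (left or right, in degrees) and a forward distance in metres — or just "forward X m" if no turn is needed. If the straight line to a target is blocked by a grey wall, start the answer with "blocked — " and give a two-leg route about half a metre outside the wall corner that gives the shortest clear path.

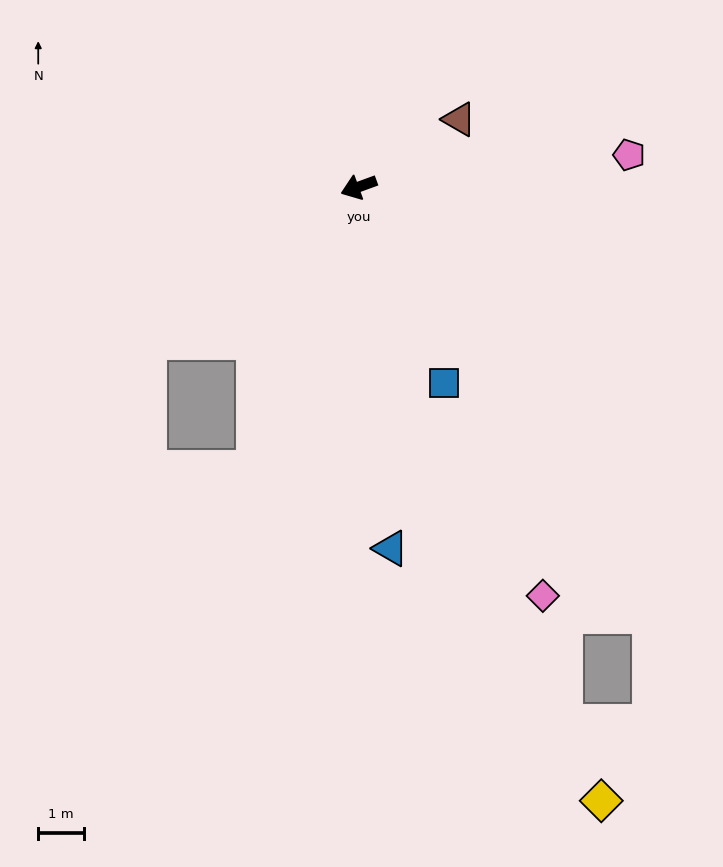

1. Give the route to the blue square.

turn left 93°, forward 4.6 m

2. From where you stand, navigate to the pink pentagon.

turn left 167°, forward 5.9 m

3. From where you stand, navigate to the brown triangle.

turn right 166°, forward 2.6 m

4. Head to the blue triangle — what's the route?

turn left 75°, forward 7.9 m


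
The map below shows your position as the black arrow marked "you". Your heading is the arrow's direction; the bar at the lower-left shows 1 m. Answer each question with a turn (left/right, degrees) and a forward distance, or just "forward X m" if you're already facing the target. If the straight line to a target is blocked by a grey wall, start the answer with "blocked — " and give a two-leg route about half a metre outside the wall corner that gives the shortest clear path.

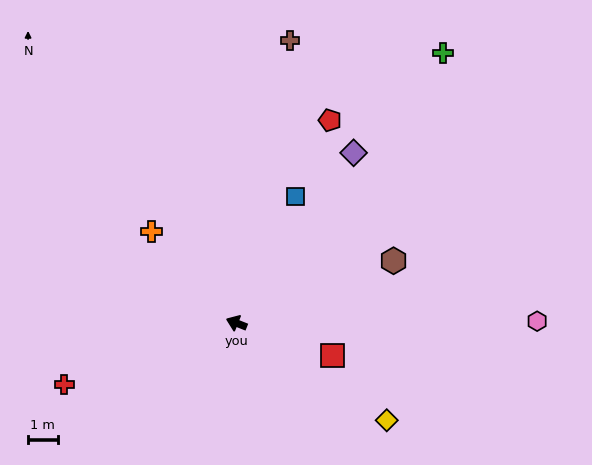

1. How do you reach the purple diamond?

turn right 103°, forward 7.0 m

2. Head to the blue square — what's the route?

turn right 93°, forward 4.7 m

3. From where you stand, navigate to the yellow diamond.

turn left 169°, forward 6.0 m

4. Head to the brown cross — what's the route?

turn right 79°, forward 9.7 m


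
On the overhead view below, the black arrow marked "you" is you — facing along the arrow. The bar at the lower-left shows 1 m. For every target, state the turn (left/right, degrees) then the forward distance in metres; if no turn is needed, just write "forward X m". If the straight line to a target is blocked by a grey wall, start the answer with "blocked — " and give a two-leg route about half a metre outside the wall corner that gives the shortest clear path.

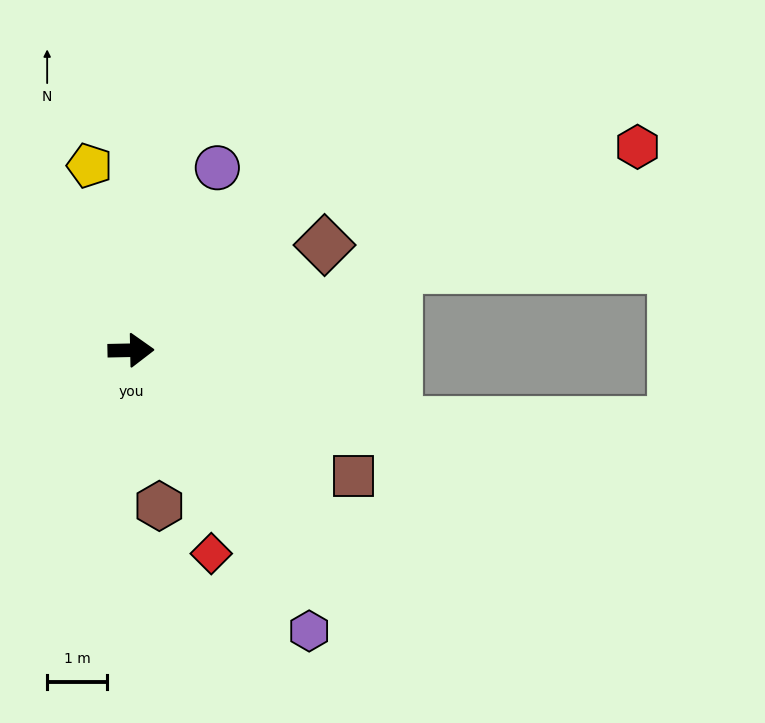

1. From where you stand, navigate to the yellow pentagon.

turn left 101°, forward 3.1 m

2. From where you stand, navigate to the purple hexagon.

turn right 59°, forward 5.5 m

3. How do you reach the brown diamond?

turn left 27°, forward 3.7 m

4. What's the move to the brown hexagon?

turn right 81°, forward 2.6 m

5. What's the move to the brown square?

turn right 31°, forward 4.3 m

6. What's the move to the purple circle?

turn left 64°, forward 3.4 m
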